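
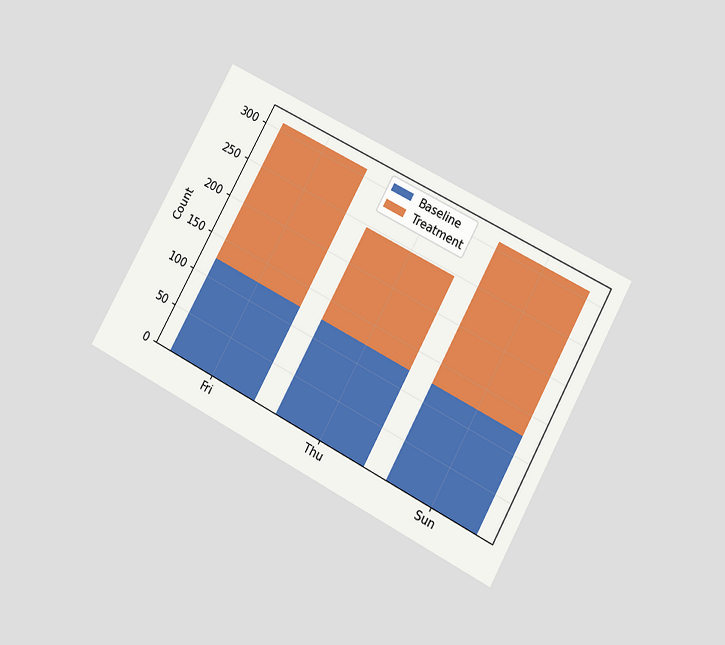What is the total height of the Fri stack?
310

The chart is tilted about 29° clockwise and viewed slightly from below. The Fri stack's top reaches 310 on the y-axis.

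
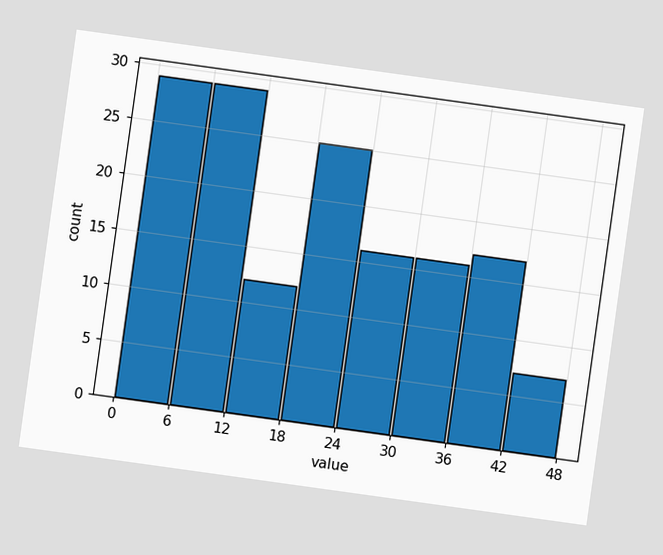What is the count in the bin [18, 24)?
The chart is tilted about 8° clockwise. The [18, 24) bin has height 25.

25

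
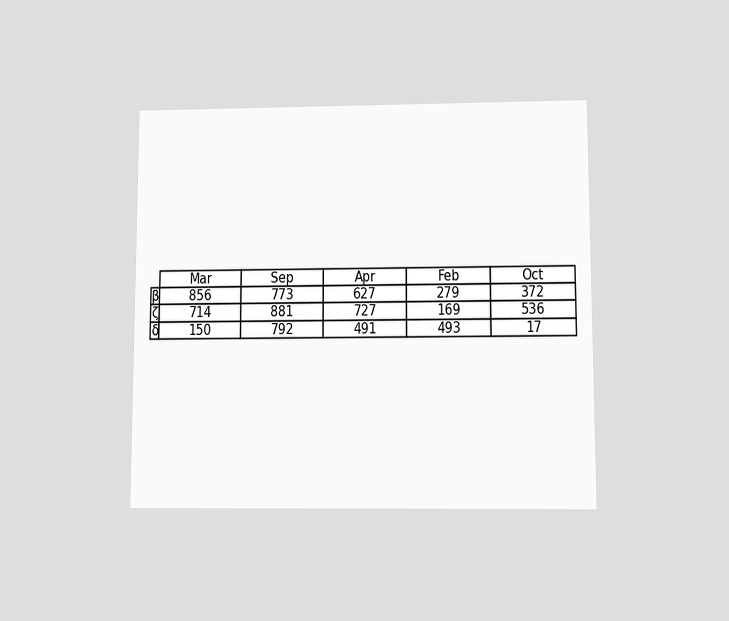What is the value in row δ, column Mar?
The chart is viewed slightly from below. The (δ, Mar) cell reads 150.

150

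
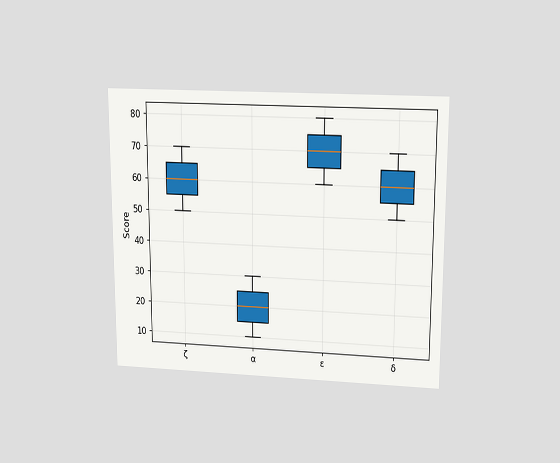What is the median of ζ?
The chart is viewed slightly from above. The median line in the ζ box sits at 60.

60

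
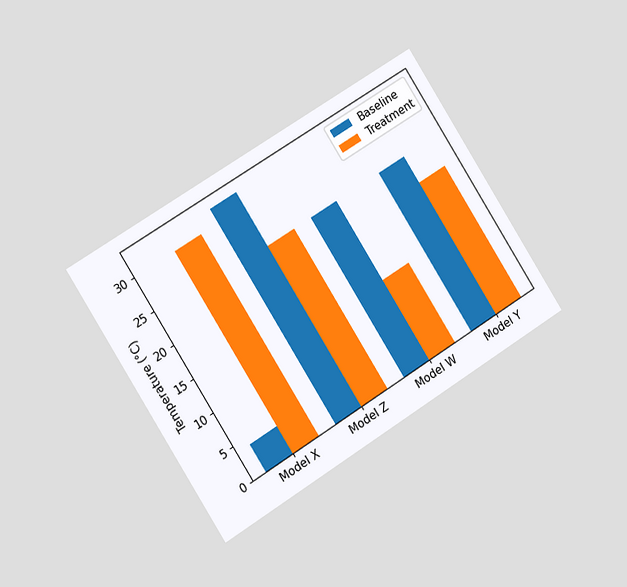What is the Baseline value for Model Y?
24°C

The chart is tilted about 32° counter-clockwise and viewed slightly from the left. The Baseline bar at Model Y reaches 24°C on the y-axis.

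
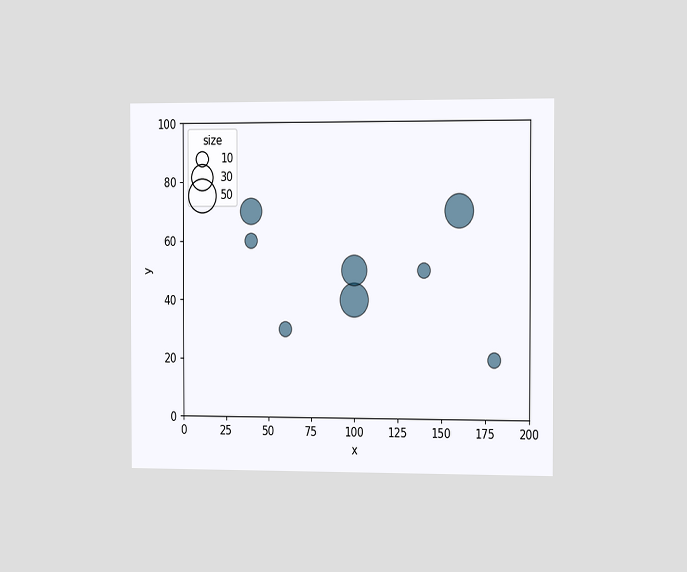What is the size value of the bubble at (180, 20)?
10

The chart is viewed slightly from the right. Matching the bubble at (180, 20) against the size legend gives 10.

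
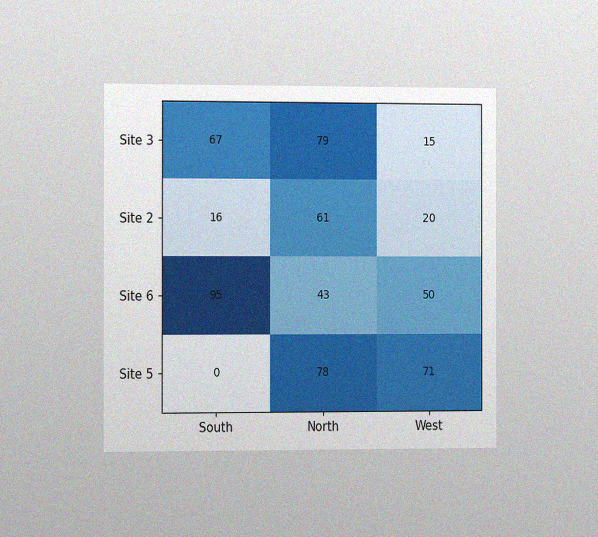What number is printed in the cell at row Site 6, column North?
The chart is viewed slightly from the left, with some photo noise. The (Site 6, North) cell reads 43.

43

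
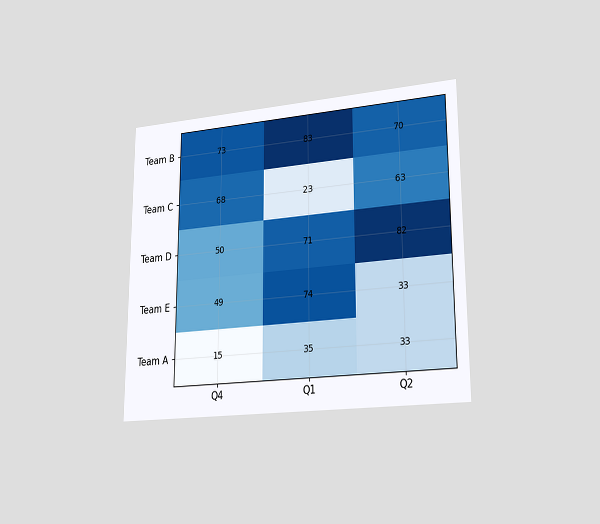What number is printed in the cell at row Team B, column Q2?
70

The chart is viewed slightly from the right. The (Team B, Q2) cell reads 70.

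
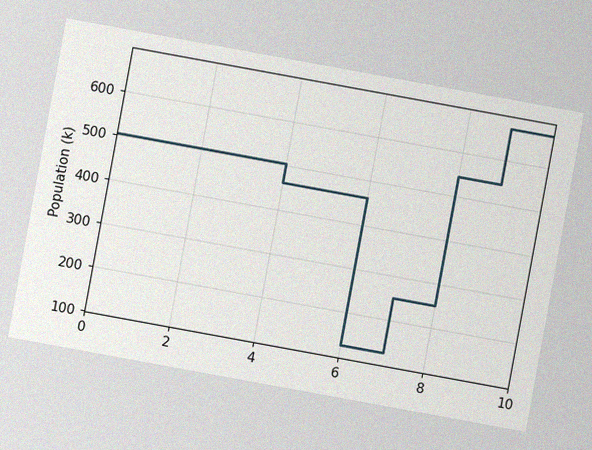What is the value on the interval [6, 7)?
126k

The chart is tilted about 10° clockwise, with some photo noise. On [6, 7) the step sits at 126k.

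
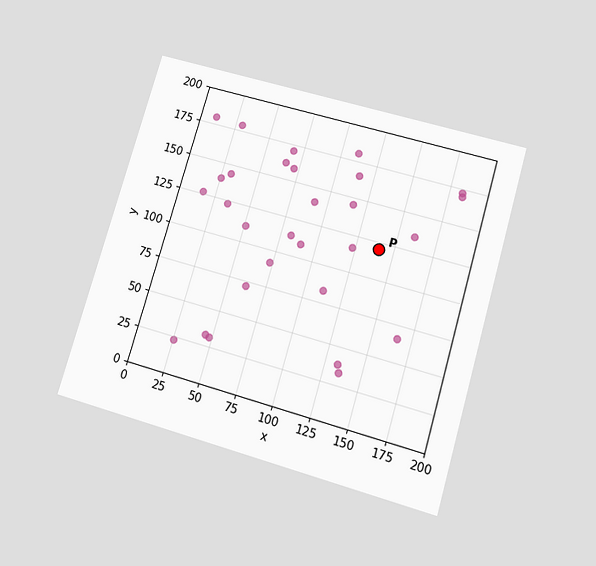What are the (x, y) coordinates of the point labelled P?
The chart is tilted about 16° clockwise and viewed slightly from below. Following the gridlines from P to each axis, P sits at (140, 120).

(140, 120)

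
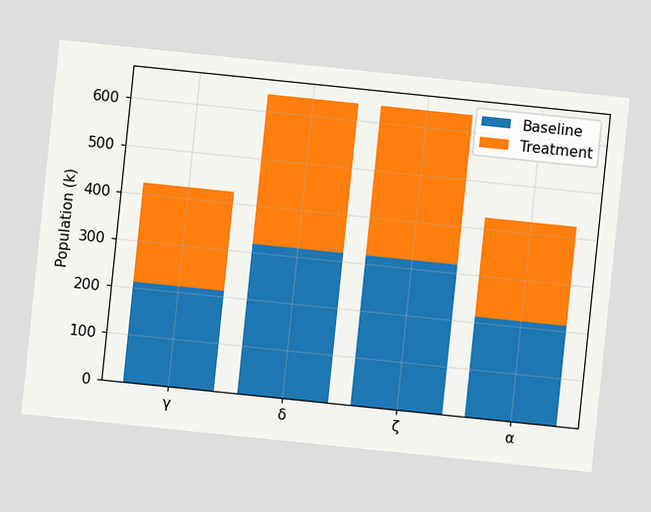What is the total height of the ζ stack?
The chart is tilted about 6° clockwise. The ζ stack's top reaches 636k on the y-axis.

636k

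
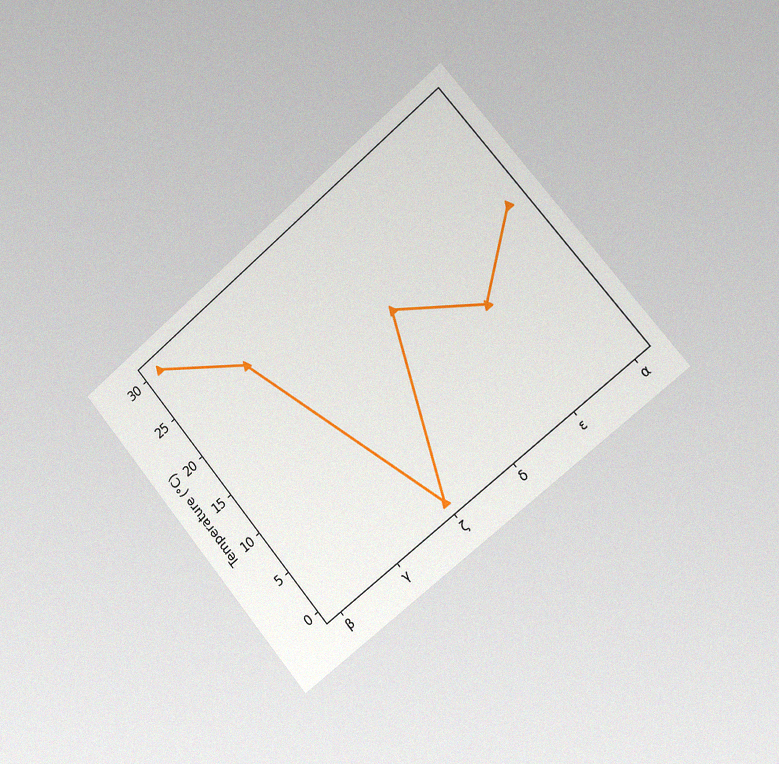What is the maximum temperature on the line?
30°C

The chart is tilted about 40° counter-clockwise and viewed slightly from the right, with some photo noise. The highest point is at β, and reading across to the y-axis gives 30°C.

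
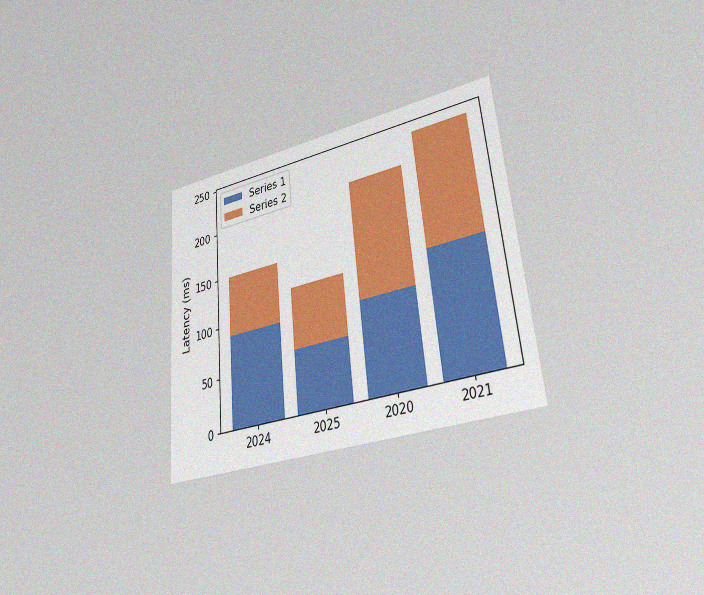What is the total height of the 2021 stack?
240ms

The chart is tilted about 5° counter-clockwise and viewed at a slight angle, with some photo noise. The 2021 stack's top reaches 240ms on the y-axis.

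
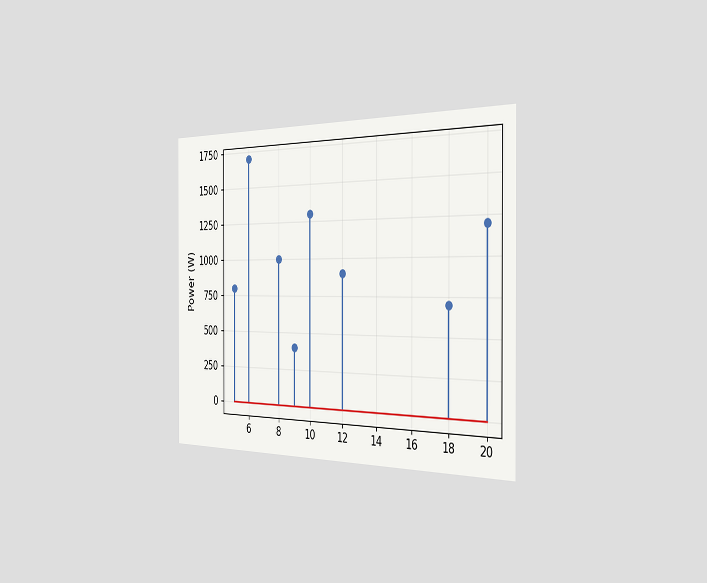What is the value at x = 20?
1200W

The chart is viewed slightly from the right. The stem at x=20 reaches 1200W.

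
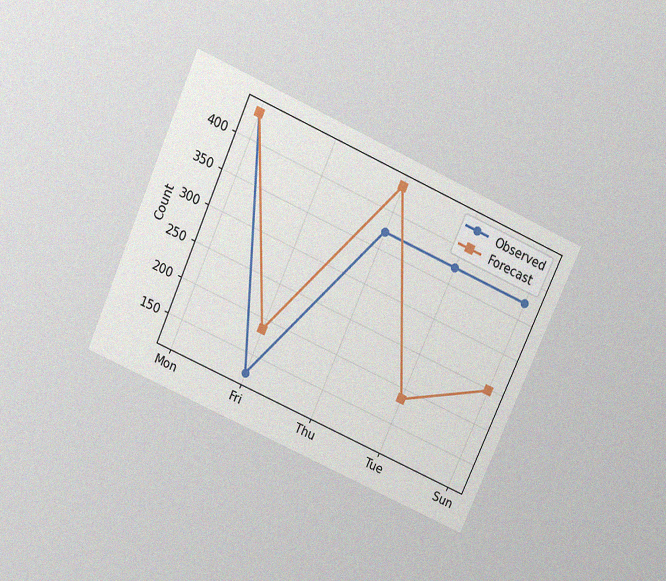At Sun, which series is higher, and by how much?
Observed, by 124

The chart is tilted about 24° clockwise and viewed slightly from above, with some photo noise. At Sun, Observed sits above the other line by 124.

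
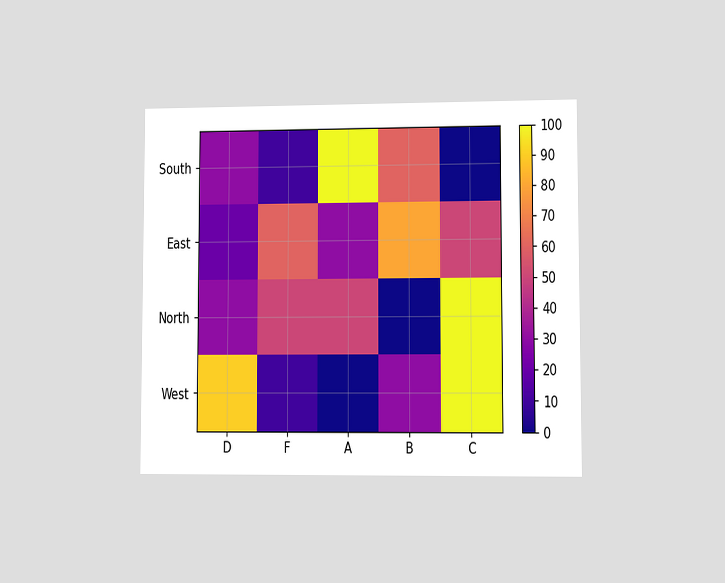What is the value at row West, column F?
The chart is viewed at a slight angle. Matching cell (West, F) against the colorbar gives 10.

10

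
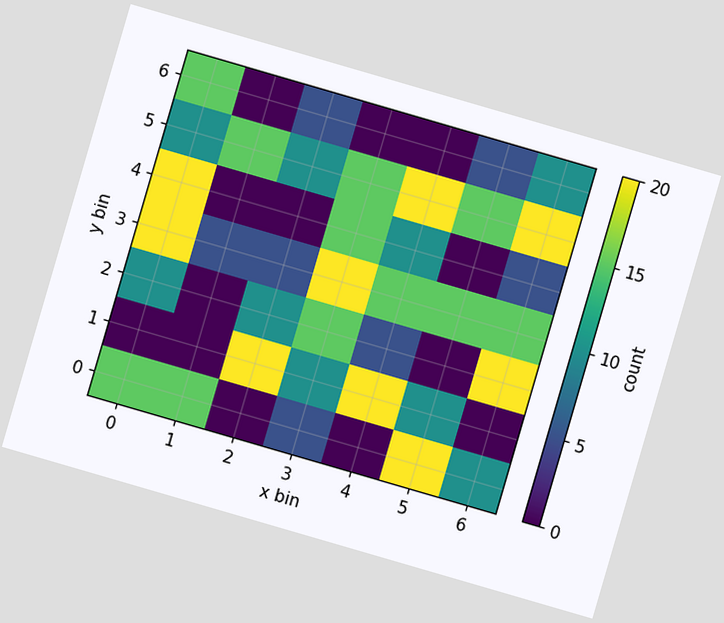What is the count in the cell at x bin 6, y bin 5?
The chart is tilted about 16° clockwise. Matching the cell (6, 5) against the colorbar gives 20.

20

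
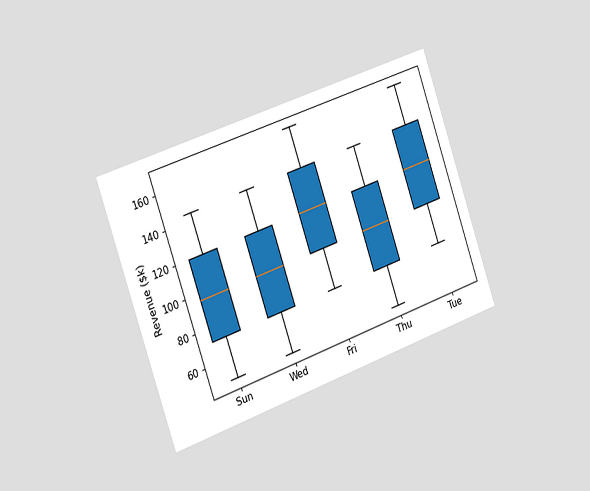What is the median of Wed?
$96k

The chart is tilted about 19° counter-clockwise and viewed slightly from the left. The median line in the Wed box sits at $96k.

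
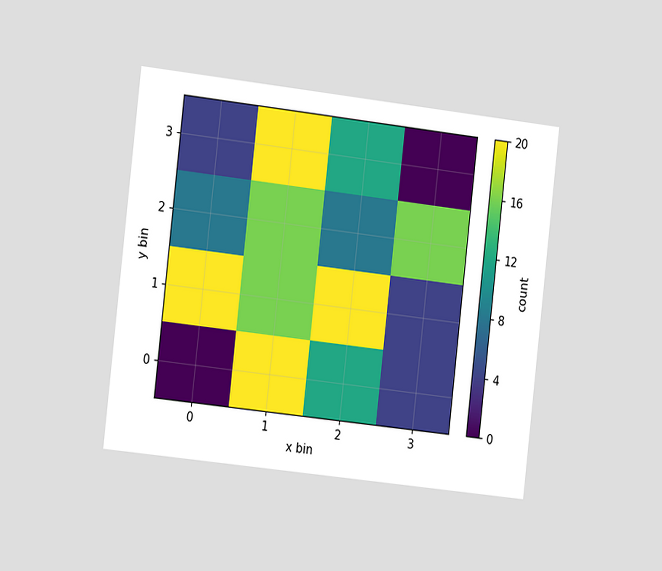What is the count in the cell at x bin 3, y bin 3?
0

The chart is tilted about 7° clockwise and viewed slightly from the left. Matching the cell (3, 3) against the colorbar gives 0.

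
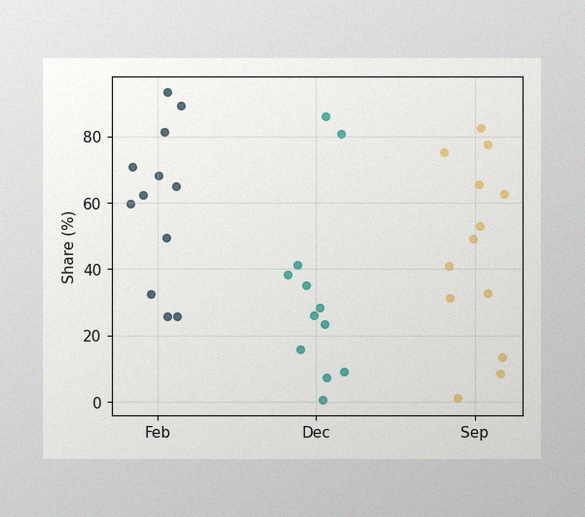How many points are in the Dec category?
The image has some photo noise and uneven lighting. Counting the markers in the Dec column gives 12.

12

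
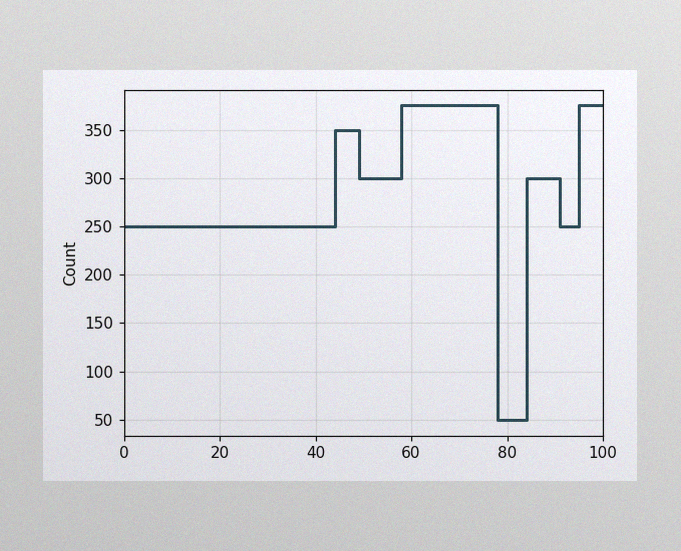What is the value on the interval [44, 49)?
The image has some photo noise and uneven lighting. On [44, 49) the step sits at 350.

350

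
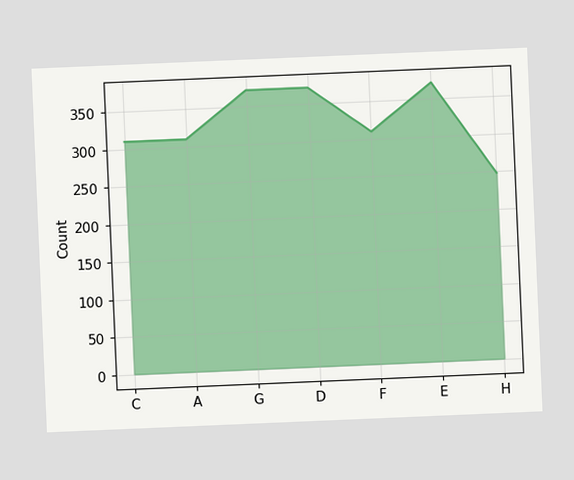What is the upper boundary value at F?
310

The chart is tilted about 2° counter-clockwise. At F the upper boundary is at 310.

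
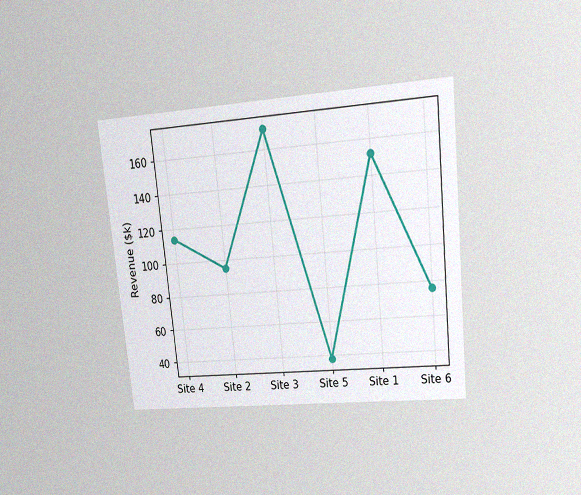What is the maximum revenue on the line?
The chart is tilted about 6° counter-clockwise and viewed at a slight angle, with some photo noise. The highest point is at Site 3, and reading across to the y-axis gives $171k.

$171k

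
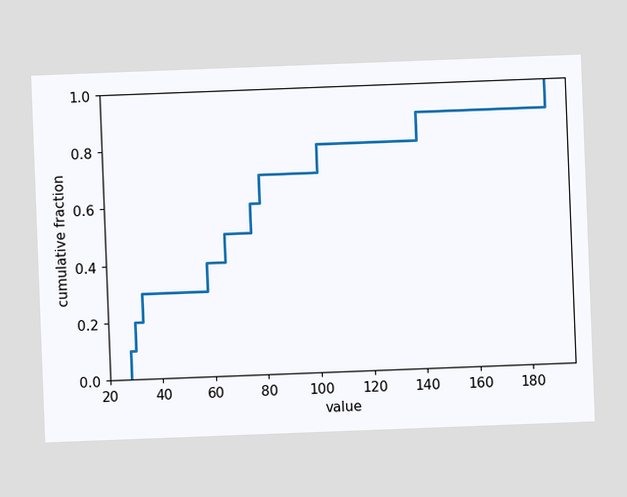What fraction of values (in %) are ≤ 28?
The chart is tilted about 2° counter-clockwise. At x=28 the ECDF step is at 10%.

10%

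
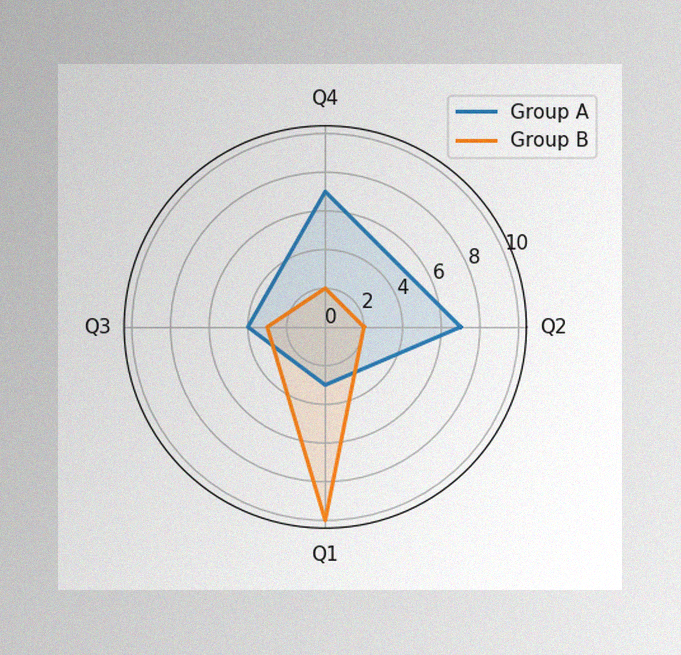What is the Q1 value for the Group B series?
10

The image has some photo noise and uneven lighting. On the Q1 axis, Group B reaches 10.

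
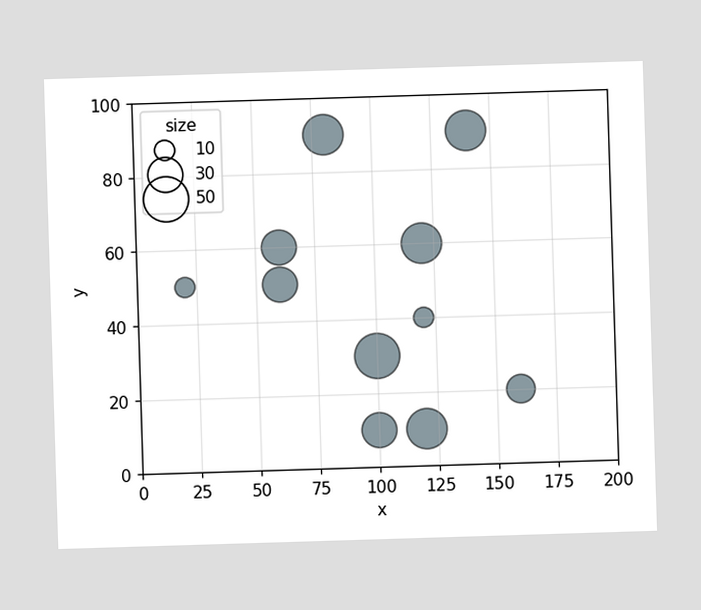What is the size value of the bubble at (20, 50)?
Matching the bubble at (20, 50) against the size legend gives 10.

10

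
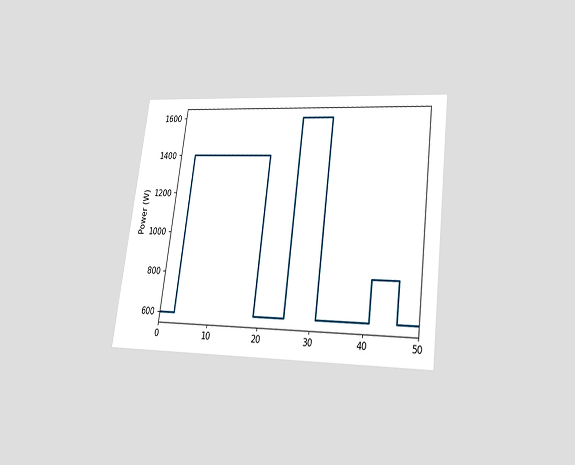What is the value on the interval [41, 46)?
800W

The chart is tilted about 7° clockwise and viewed slightly from below. On [41, 46) the step sits at 800W.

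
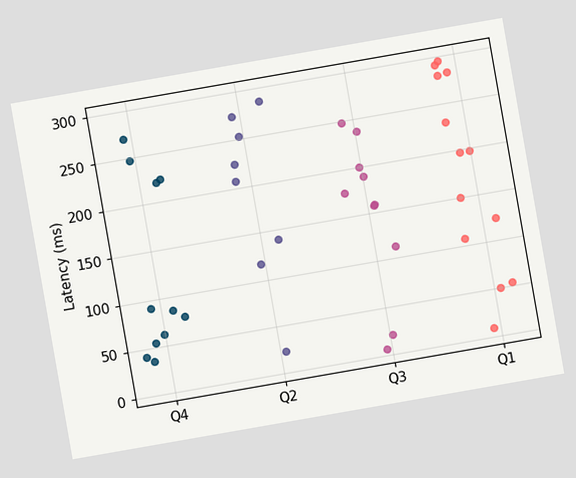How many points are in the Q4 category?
11

The chart is tilted about 10° counter-clockwise. Counting the markers in the Q4 column gives 11.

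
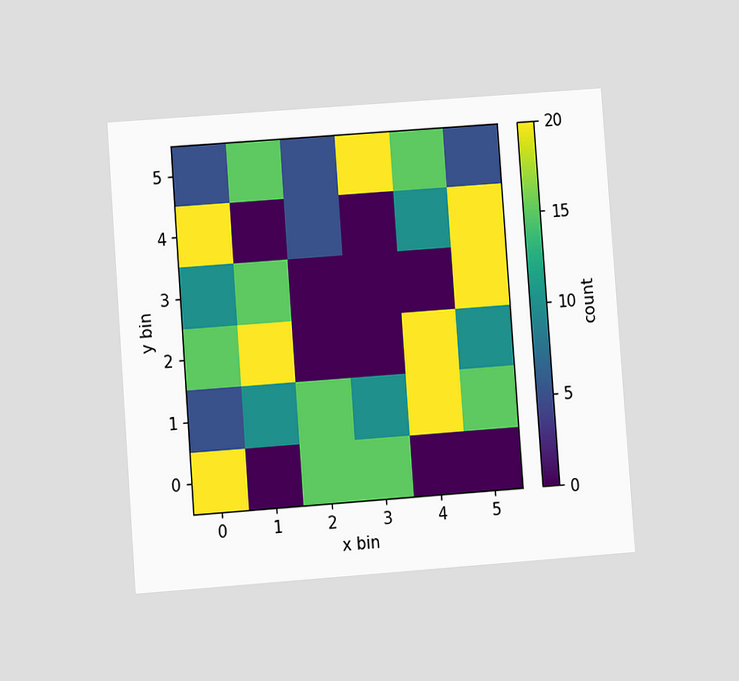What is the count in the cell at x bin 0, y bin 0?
The chart is tilted about 4° counter-clockwise and viewed at a slight angle. Matching the cell (0, 0) against the colorbar gives 20.

20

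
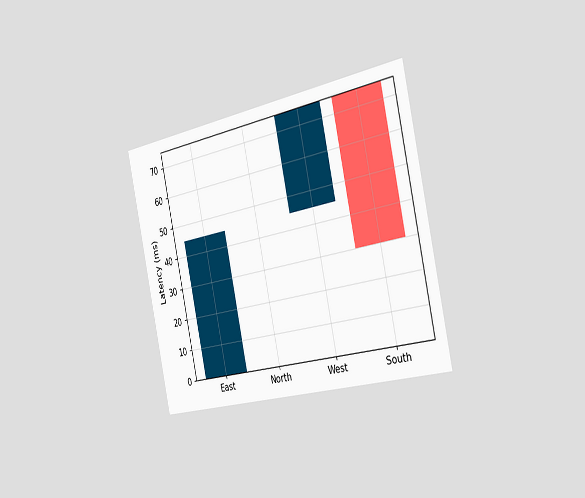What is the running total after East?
The chart is tilted about 12° counter-clockwise and viewed slightly from the right. After East the running total reaches 45ms.

45ms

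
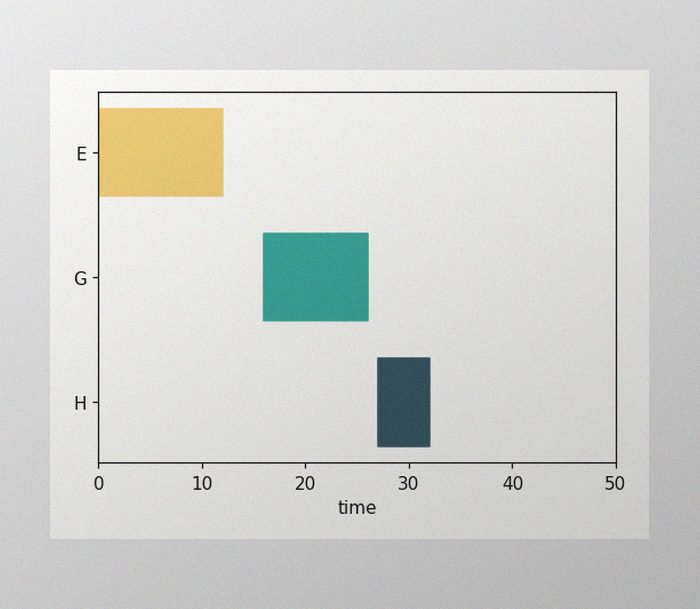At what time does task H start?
27

The image has some photo noise and uneven lighting. The H bar begins at t=27.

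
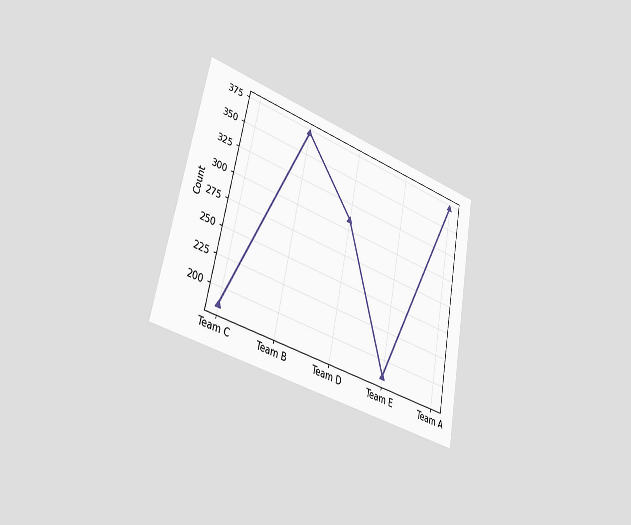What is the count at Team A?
372

The chart is tilted about 11° clockwise and viewed slightly from the left. At Team A, the line is at 372.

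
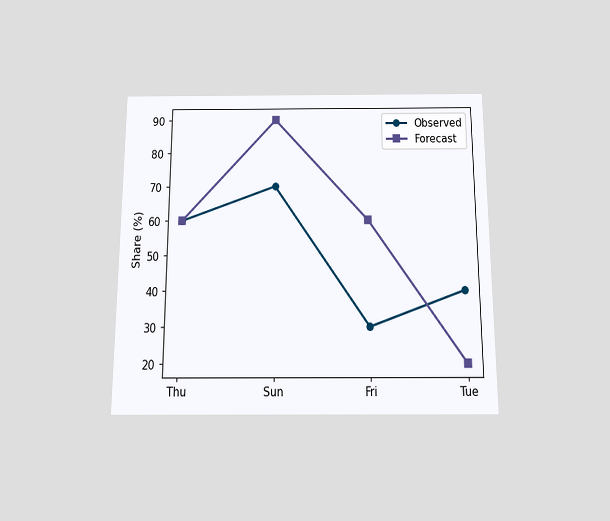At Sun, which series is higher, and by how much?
Forecast, by 20%

The chart is viewed slightly from below. At Sun, Forecast sits above the other line by 20%.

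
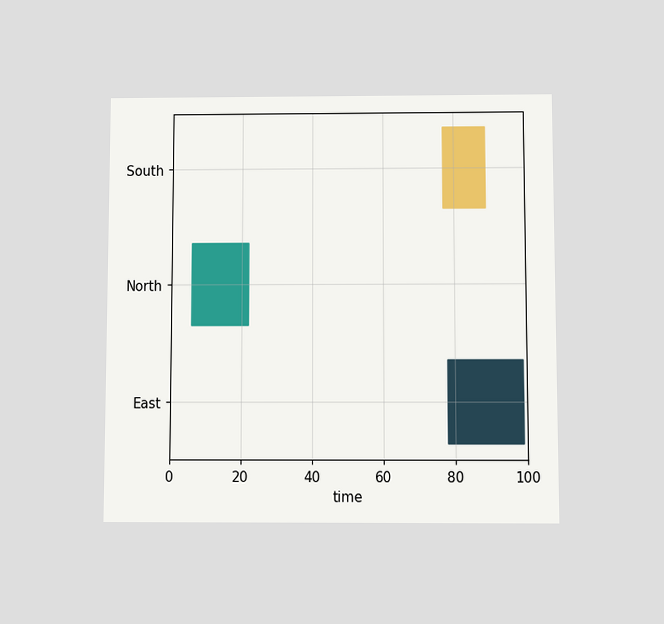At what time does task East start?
The chart is viewed slightly from below. The East bar begins at t=78.

78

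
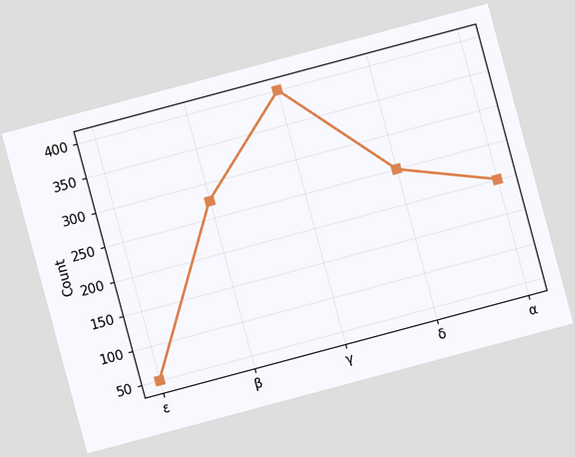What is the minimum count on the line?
50

The chart is tilted about 15° counter-clockwise. The lowest point is at ε, and reading across to the y-axis gives 50.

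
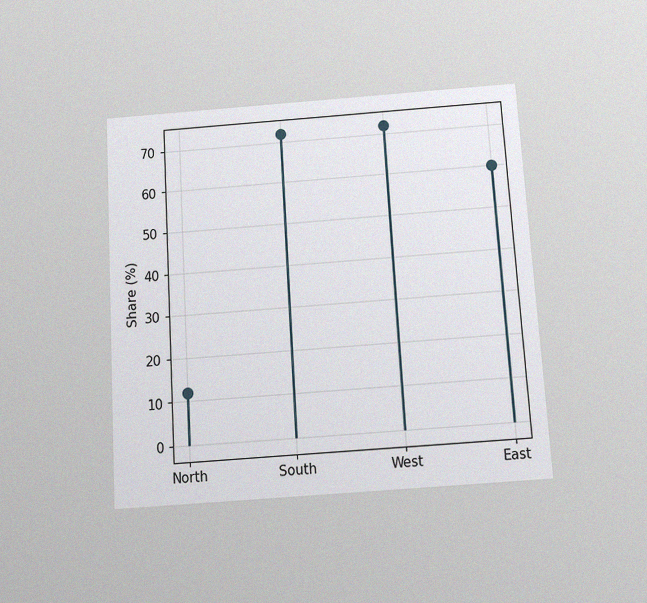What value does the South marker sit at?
The chart is tilted about 3° counter-clockwise and viewed slightly from below, with some photo noise. The South marker sits at 72%.

72%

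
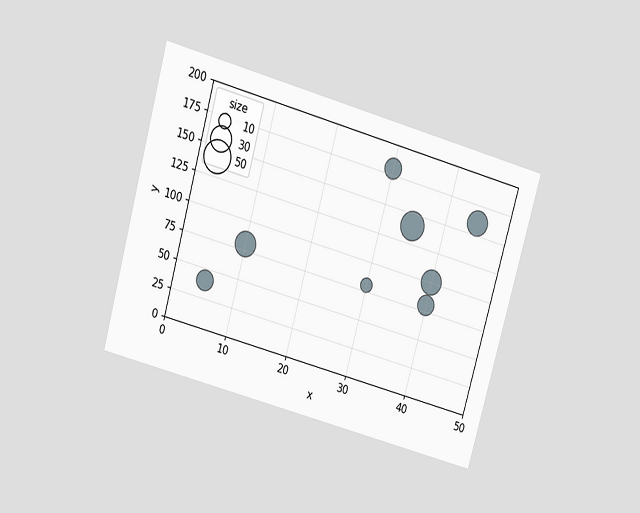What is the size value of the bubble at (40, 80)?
20

The chart is tilted about 16° clockwise and viewed slightly from above. Matching the bubble at (40, 80) against the size legend gives 20.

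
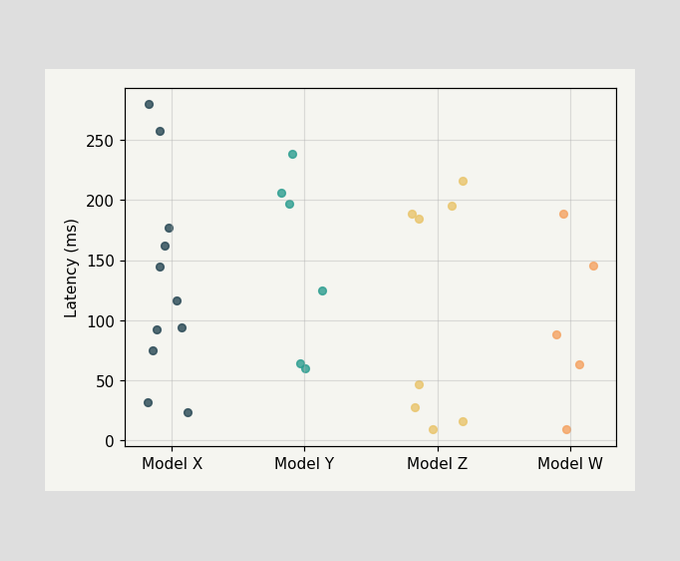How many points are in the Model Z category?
8

Counting the markers in the Model Z column gives 8.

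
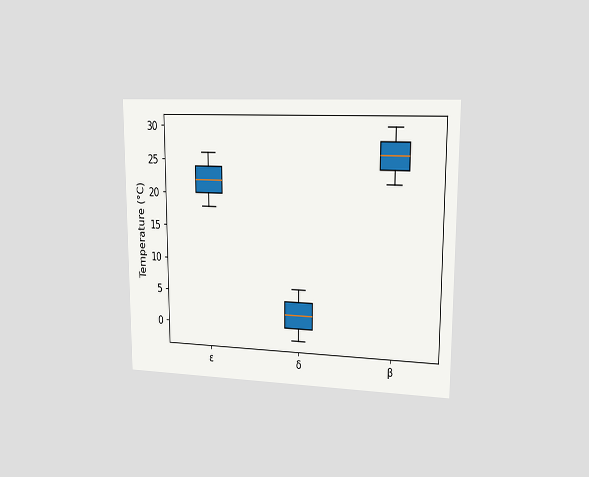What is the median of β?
The chart is viewed slightly from the right. The median line in the β box sits at 26°C.

26°C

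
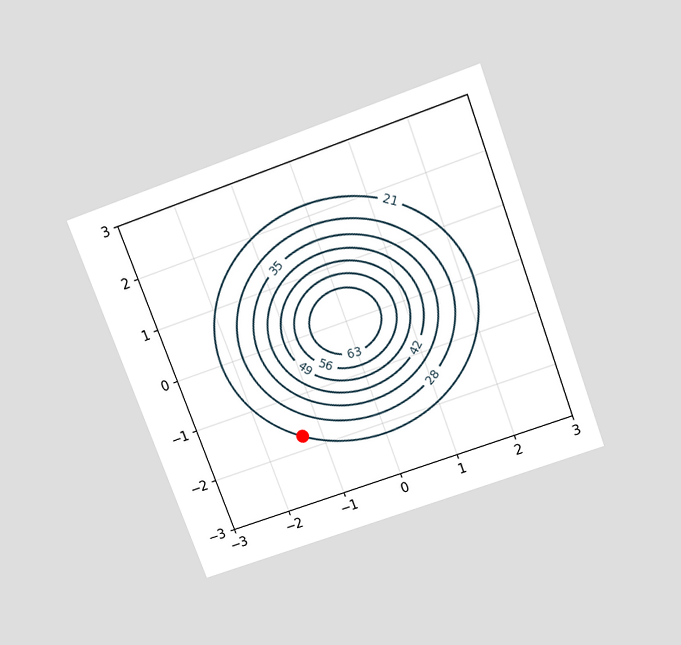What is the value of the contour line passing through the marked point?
21

The chart is tilted about 20° counter-clockwise and viewed slightly from above. The marked point sits on the contour labelled 21.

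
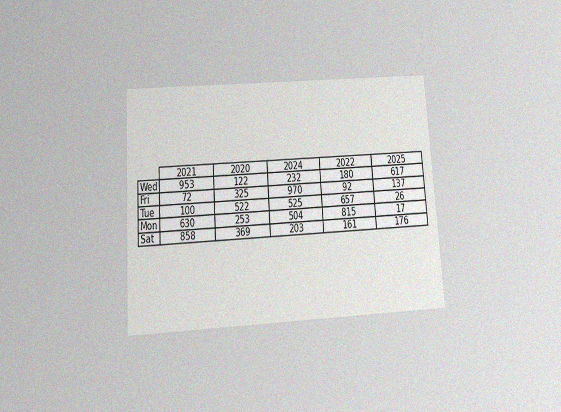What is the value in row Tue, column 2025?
The chart is tilted about 4° counter-clockwise and viewed slightly from below, with some photo noise. The (Tue, 2025) cell reads 26.

26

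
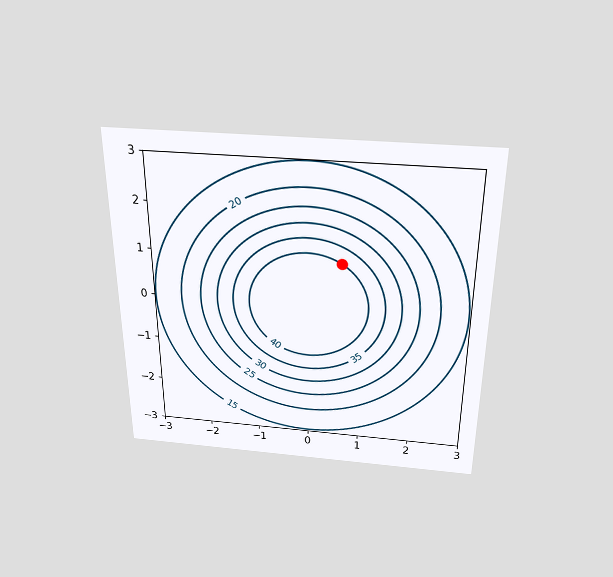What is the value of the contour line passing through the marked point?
40

The chart is viewed slightly from above. The marked point sits on the contour labelled 40.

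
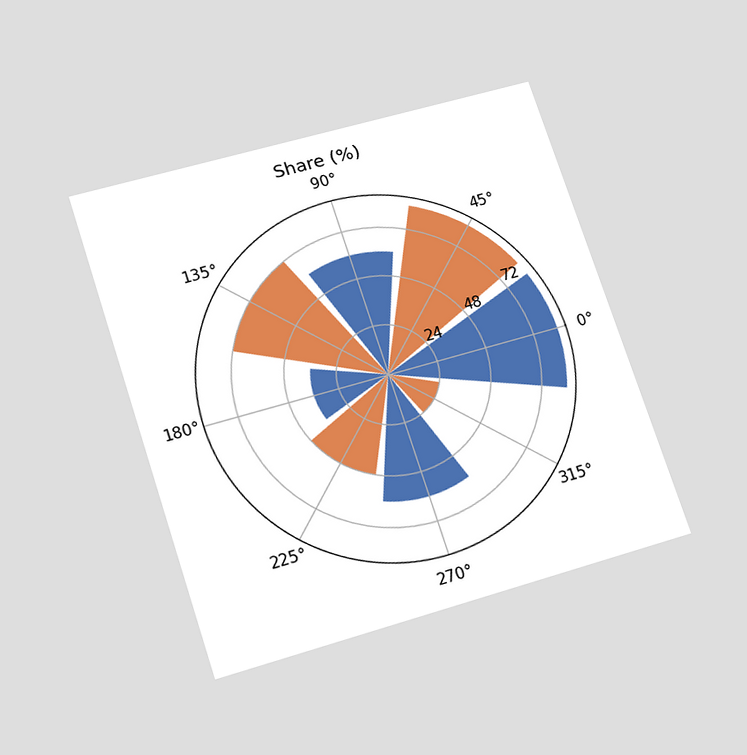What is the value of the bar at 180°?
36%

The chart is tilted about 18° counter-clockwise and viewed slightly from below. The bar at 180° reaches 36% on the radial axis.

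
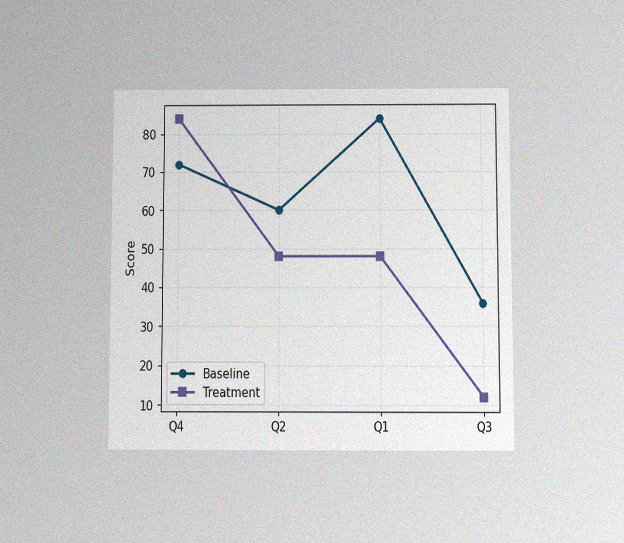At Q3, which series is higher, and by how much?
Baseline, by 24

The chart is viewed at a slight angle, with some photo noise. At Q3, Baseline sits above the other line by 24.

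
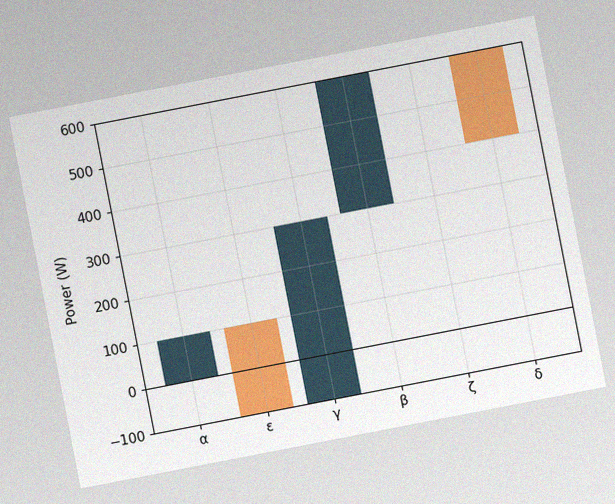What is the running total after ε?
The chart is tilted about 11° counter-clockwise, with some photo noise. After ε the running total reaches -100W.

-100W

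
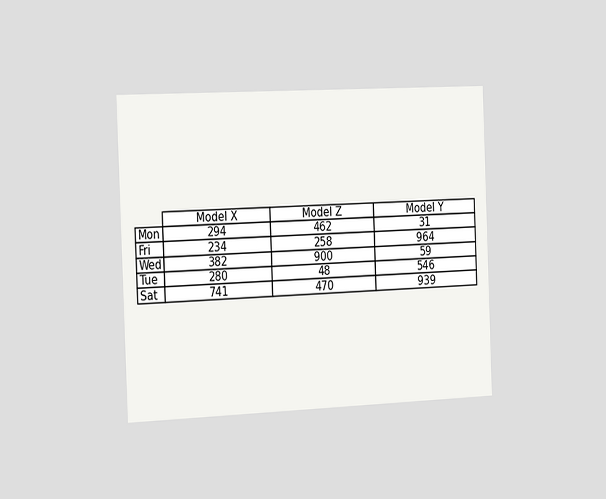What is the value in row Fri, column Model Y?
964

The chart is tilted about 2° counter-clockwise and viewed slightly from the left. The (Fri, Model Y) cell reads 964.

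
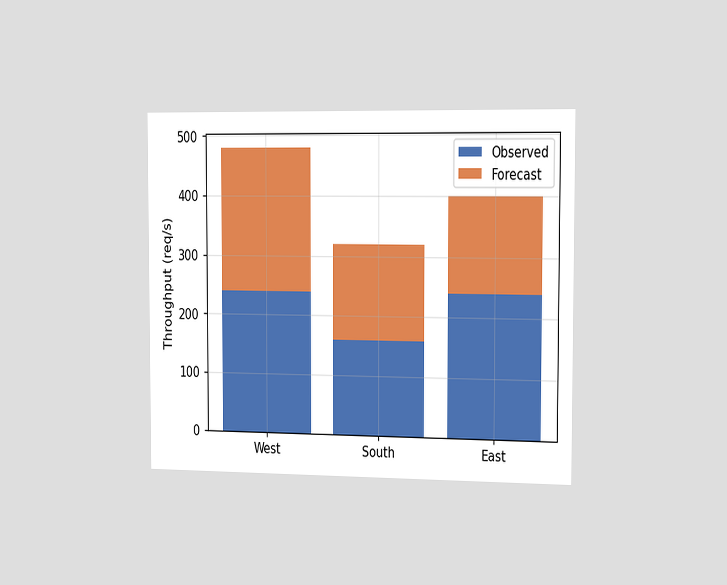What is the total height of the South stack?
320req/s

The chart is viewed slightly from the right. The South stack's top reaches 320req/s on the y-axis.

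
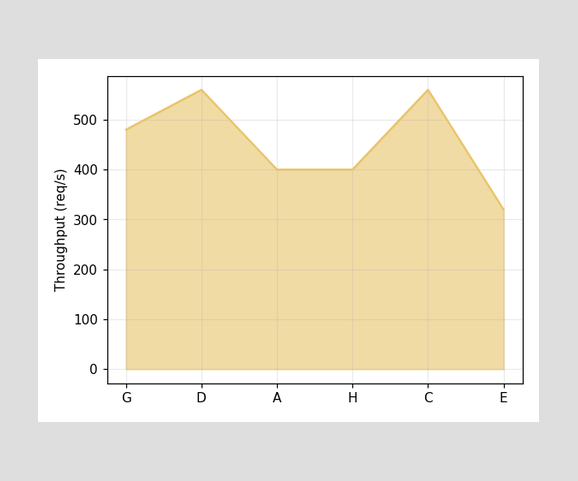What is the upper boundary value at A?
400req/s

At A the upper boundary is at 400req/s.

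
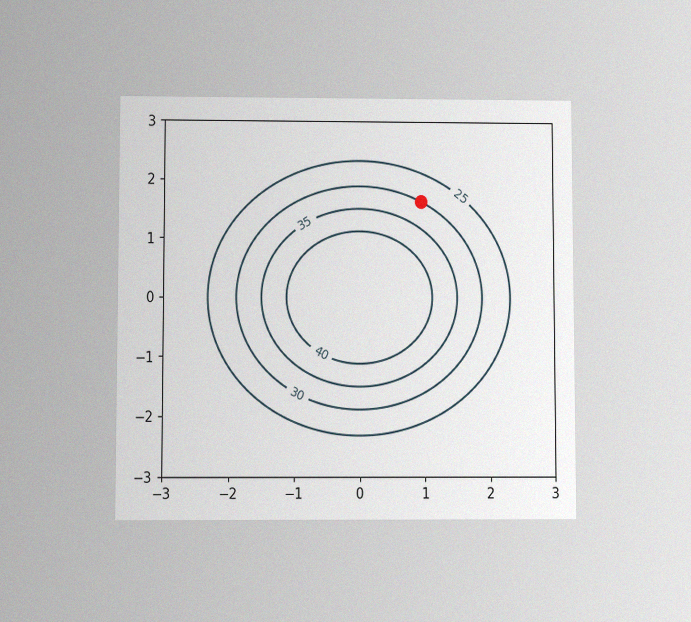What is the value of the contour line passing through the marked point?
The chart is viewed slightly from below, with some photo noise. The marked point sits on the contour labelled 30.

30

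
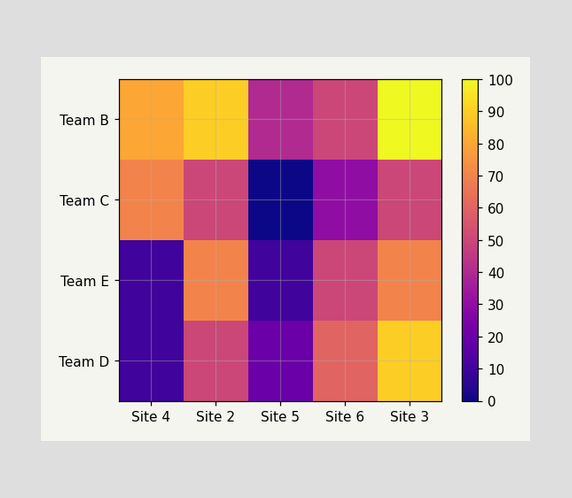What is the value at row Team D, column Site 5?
20

Matching cell (Team D, Site 5) against the colorbar gives 20.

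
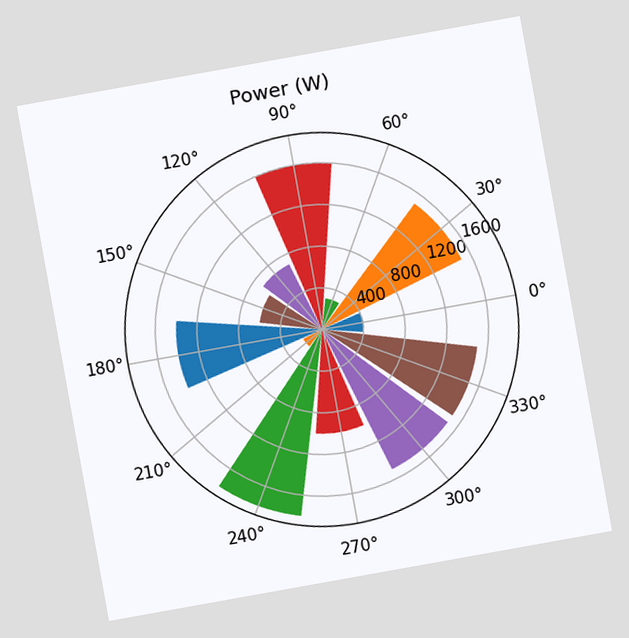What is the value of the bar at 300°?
1500W

The chart is tilted about 10° counter-clockwise. The bar at 300° reaches 1500W on the radial axis.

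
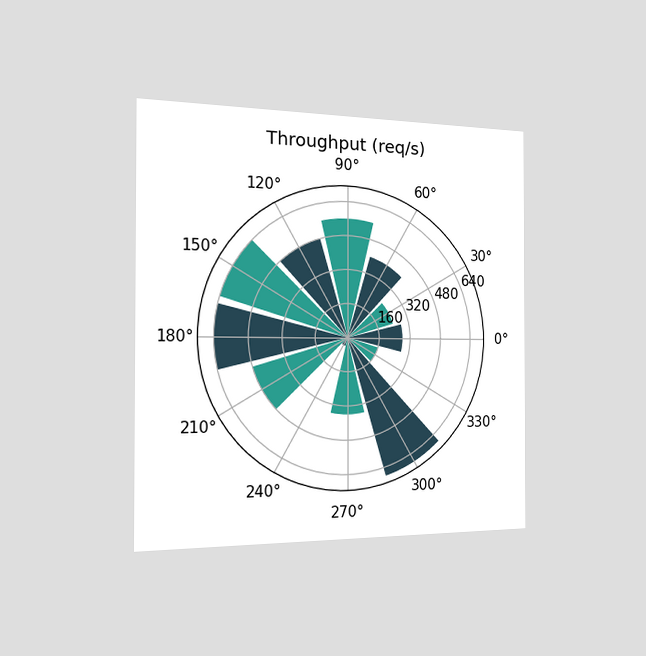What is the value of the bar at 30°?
The chart is viewed slightly from the left. The bar at 30° reaches 240req/s on the radial axis.

240req/s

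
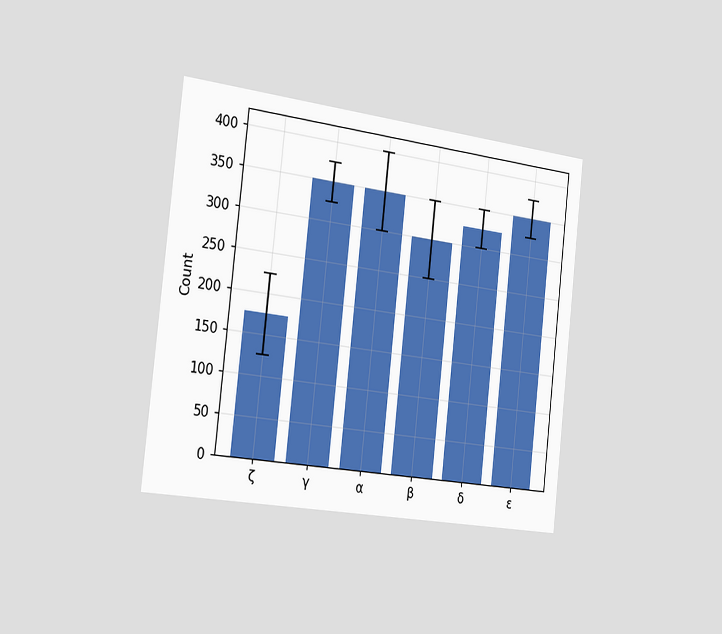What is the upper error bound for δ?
350

The chart is tilted about 6° clockwise and viewed slightly from the left. The δ bar's upper whisker reaches 350.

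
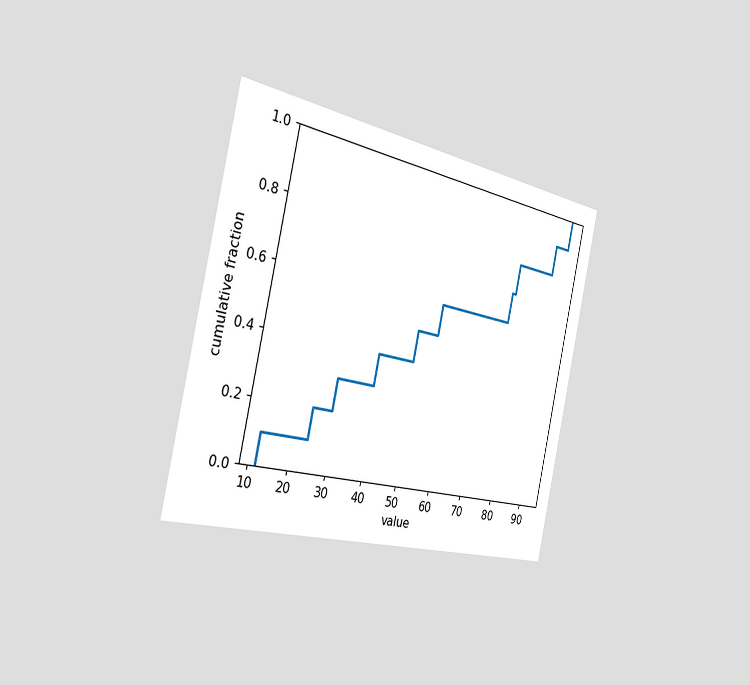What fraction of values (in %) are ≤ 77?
80%

The chart is tilted about 12° clockwise and viewed slightly from the left. At x=77 the ECDF step is at 80%.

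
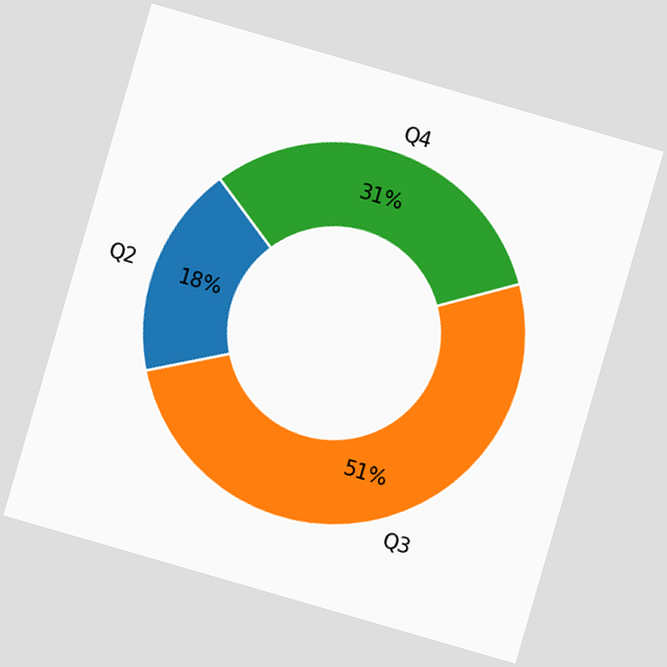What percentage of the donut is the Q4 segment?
31%

The chart is tilted about 16° clockwise. The Q4 segment takes up 31% of the ring.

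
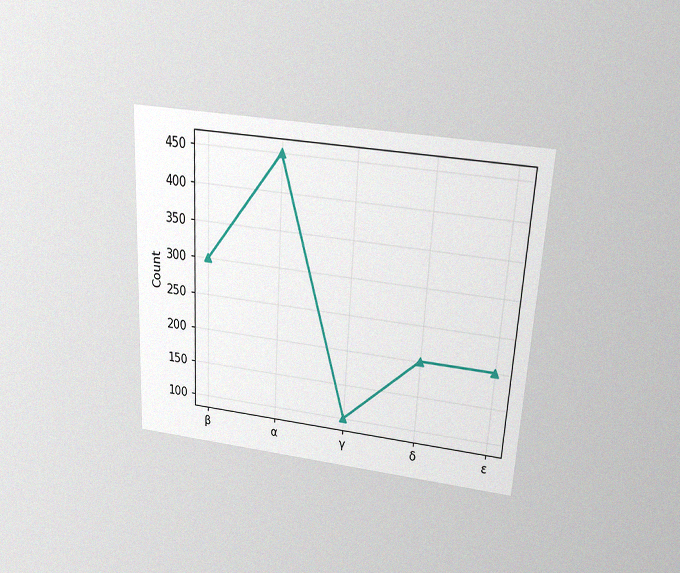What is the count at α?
450

The chart is tilted about 3° clockwise and viewed slightly from above, with some photo noise. At α, the line is at 450.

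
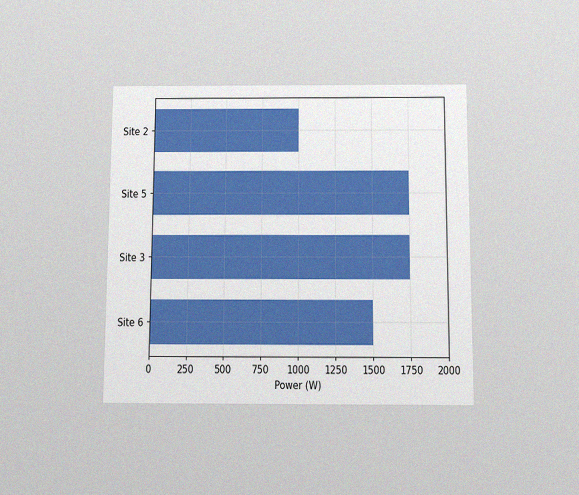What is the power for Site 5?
1750W

The chart is viewed slightly from below, with some photo noise. Reading along the chart's x-axis, the Site 5 bar reaches 1750W.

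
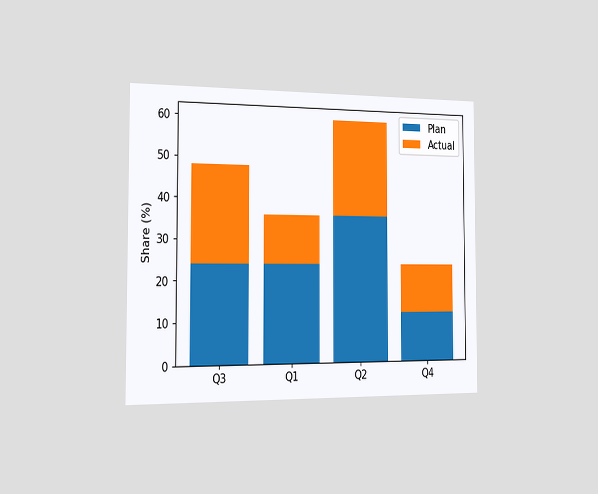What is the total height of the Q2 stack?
The chart is viewed slightly from the left. The Q2 stack's top reaches 60% on the y-axis.

60%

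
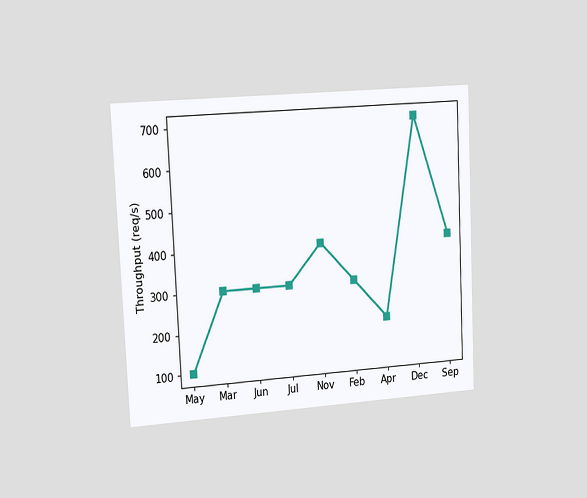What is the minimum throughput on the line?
The chart is tilted about 3° counter-clockwise and viewed slightly from the left. The lowest point is at May, and reading across to the y-axis gives 100req/s.

100req/s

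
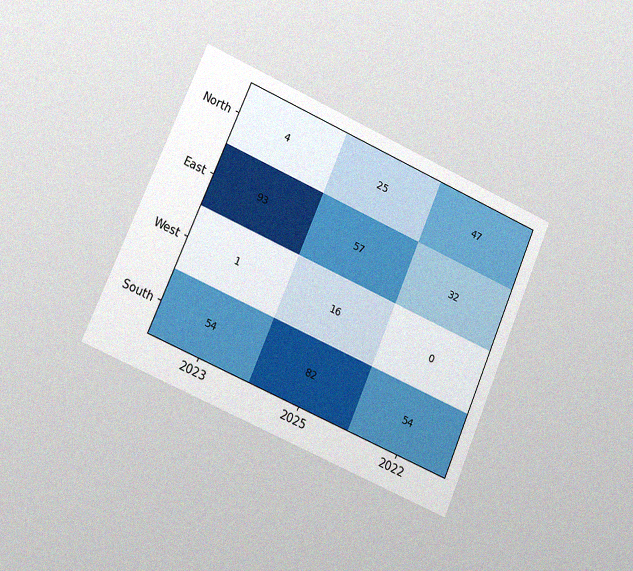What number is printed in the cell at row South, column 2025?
82

The chart is tilted about 23° clockwise and viewed slightly from the left, with some photo noise. The (South, 2025) cell reads 82.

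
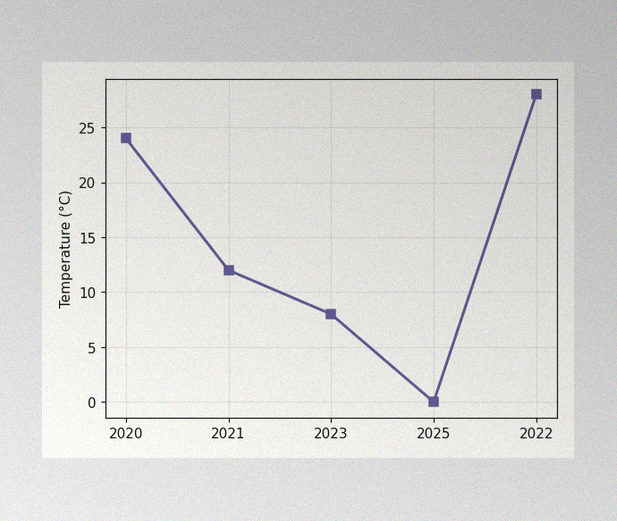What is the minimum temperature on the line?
The image has some photo noise and uneven lighting. The lowest point is at 2025, and reading across to the y-axis gives 0°C.

0°C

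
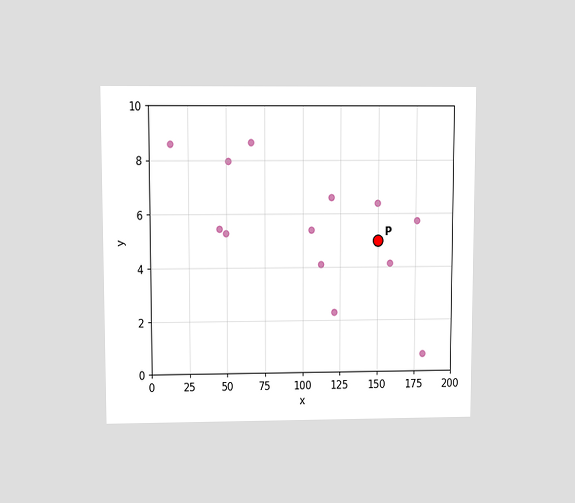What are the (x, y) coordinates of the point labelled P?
The chart is viewed at a slight angle. Following the gridlines from P to each axis, P sits at (150, 5).

(150, 5)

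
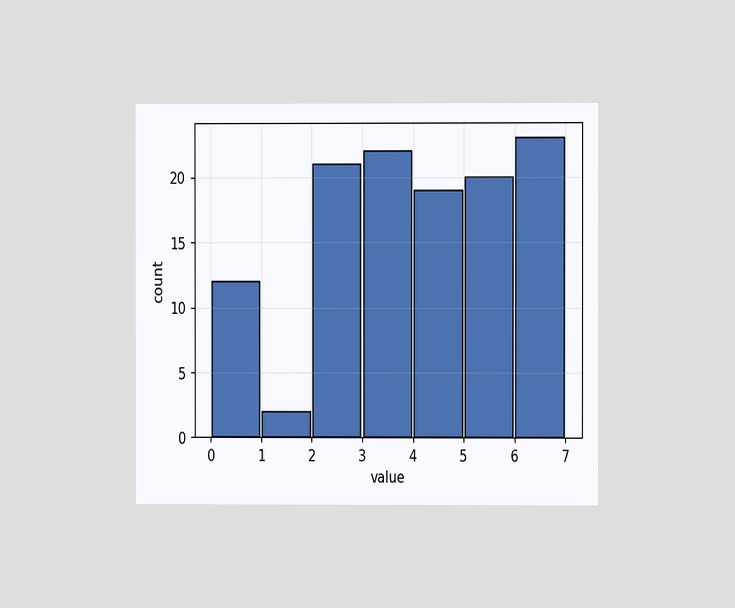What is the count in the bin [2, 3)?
21

The chart is viewed at a slight angle. The [2, 3) bin has height 21.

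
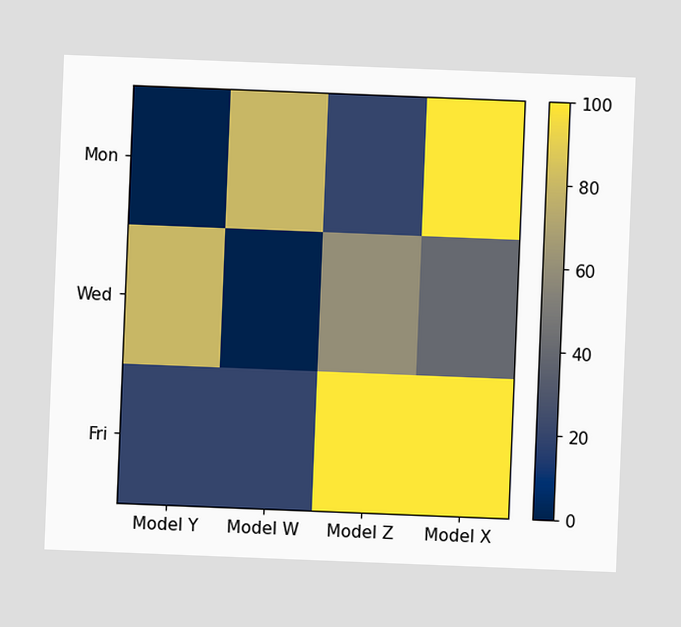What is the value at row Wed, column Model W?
0

The chart is tilted about 2° clockwise. Matching cell (Wed, Model W) against the colorbar gives 0.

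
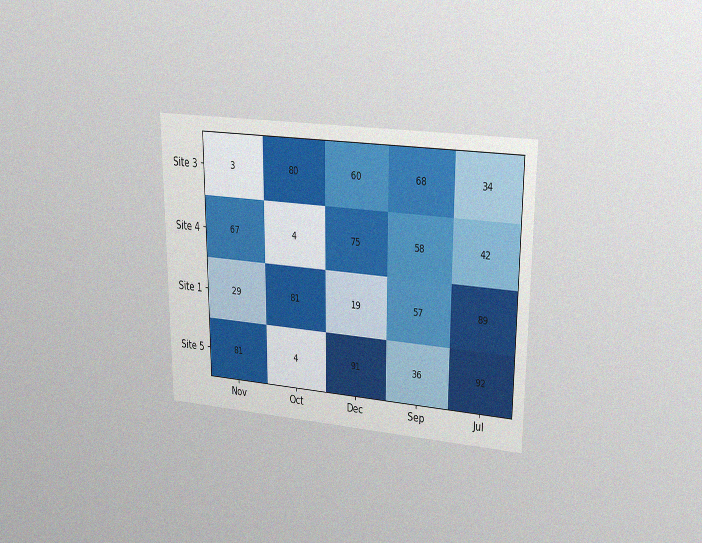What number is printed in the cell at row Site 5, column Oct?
4

The chart is viewed at a slight angle, with some photo noise. The (Site 5, Oct) cell reads 4.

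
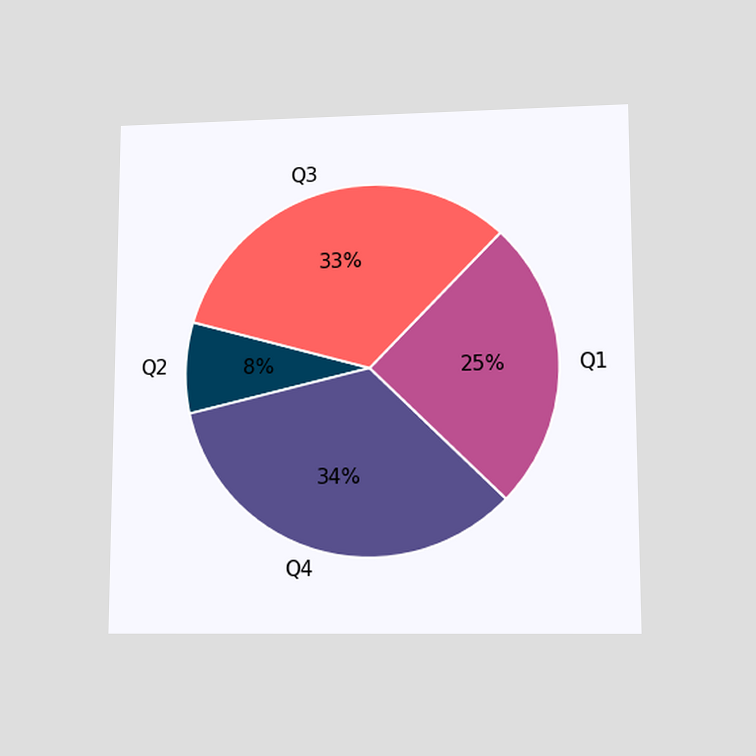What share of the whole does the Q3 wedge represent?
The chart is viewed at a slight angle. The Q3 slice takes up 33% of the pie.

33%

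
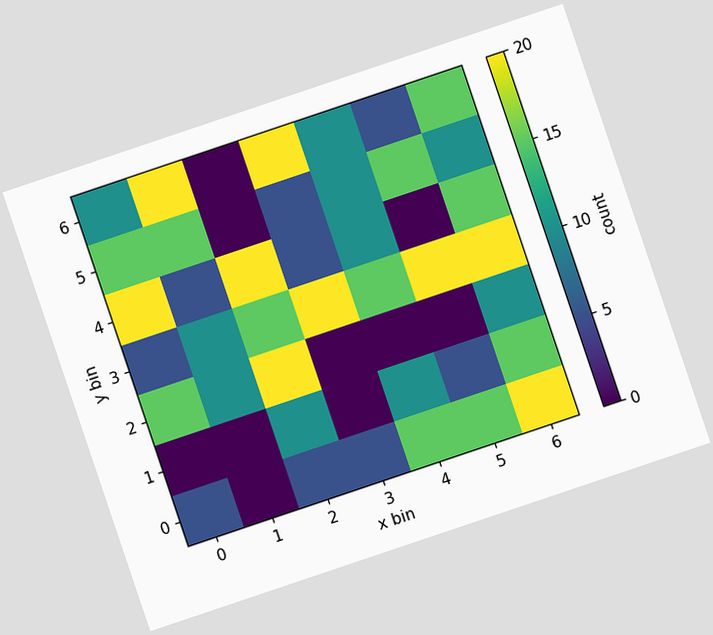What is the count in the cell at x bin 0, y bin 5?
The chart is tilted about 19° counter-clockwise. Matching the cell (0, 5) against the colorbar gives 15.

15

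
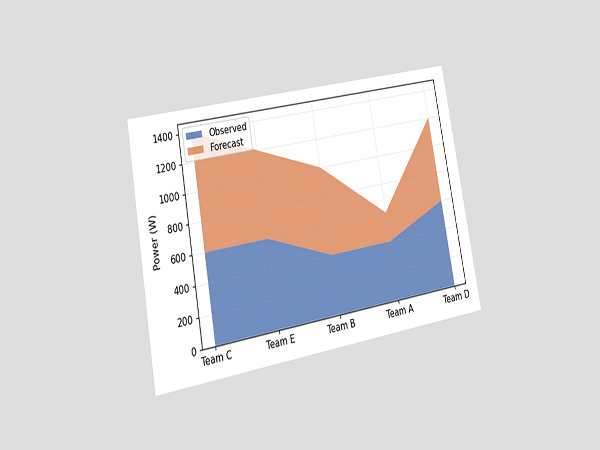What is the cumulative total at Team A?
The chart is tilted about 10° counter-clockwise and viewed at a slight angle. The stacked total at Team A reaches 600W.

600W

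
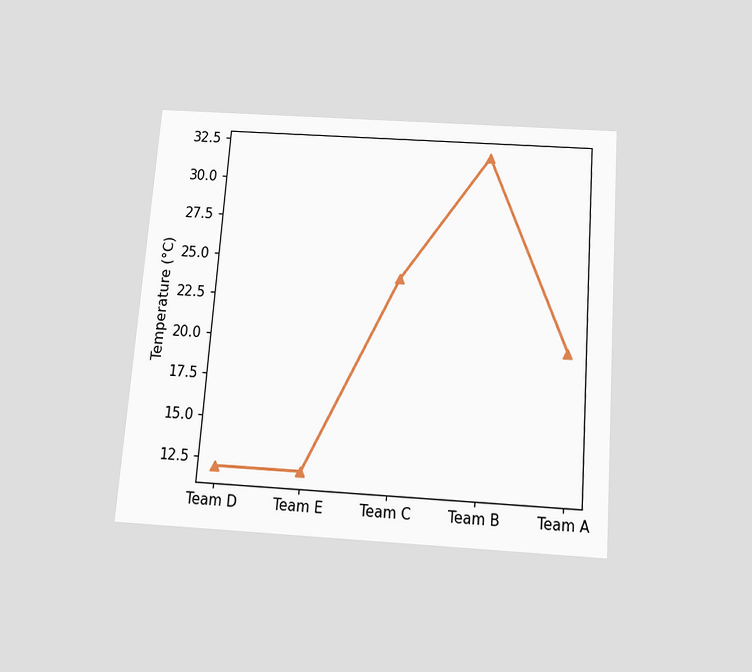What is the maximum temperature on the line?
The chart is tilted about 4° clockwise and viewed slightly from below. The highest point is at Team B, and reading across to the y-axis gives 32°C.

32°C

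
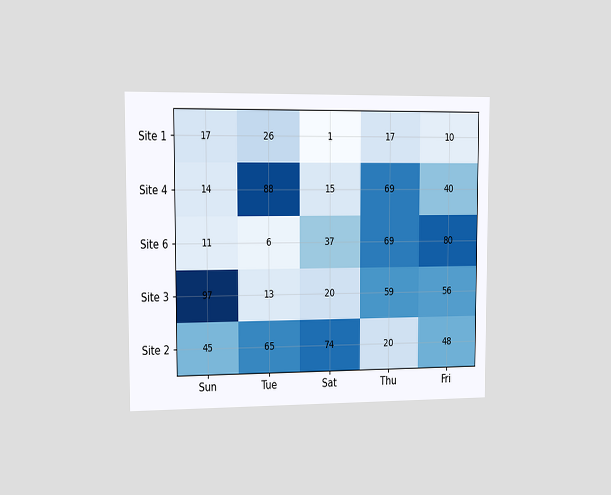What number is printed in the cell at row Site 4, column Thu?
69

The chart is viewed slightly from the left. The (Site 4, Thu) cell reads 69.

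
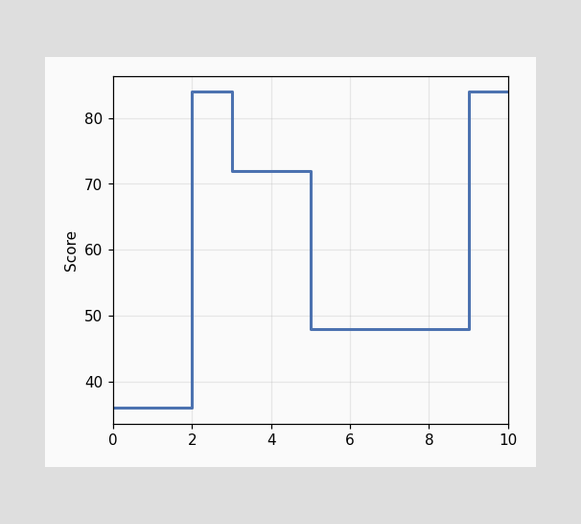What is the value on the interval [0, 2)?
36

On [0, 2) the step sits at 36.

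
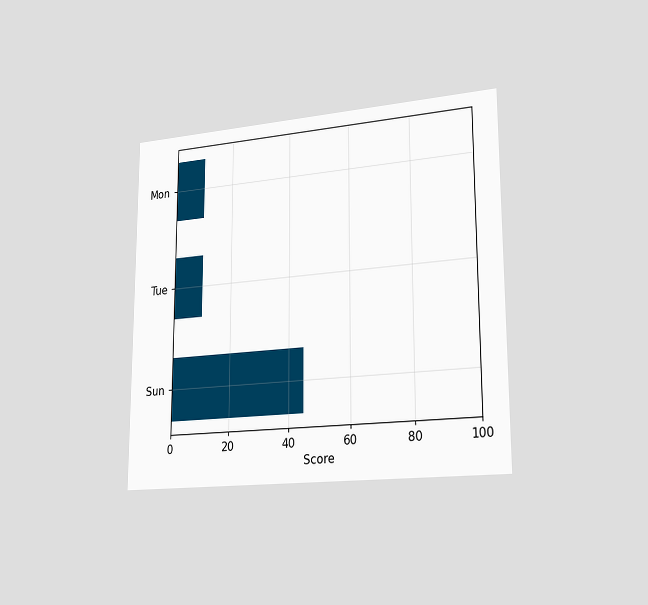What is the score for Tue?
10

The chart is viewed slightly from the right. Reading along the chart's x-axis, the Tue bar reaches 10.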